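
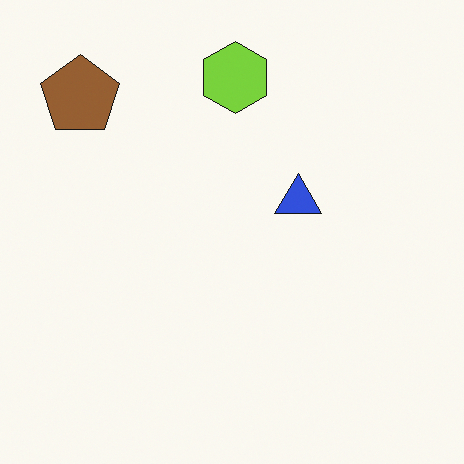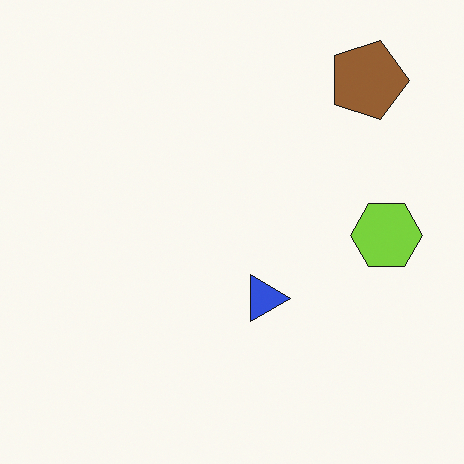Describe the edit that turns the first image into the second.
It was rotated 90° clockwise.

The brown pentagon sits in the top-left of the first image and the top-right of the second — consistent with a whole-image 90° clockwise rotation.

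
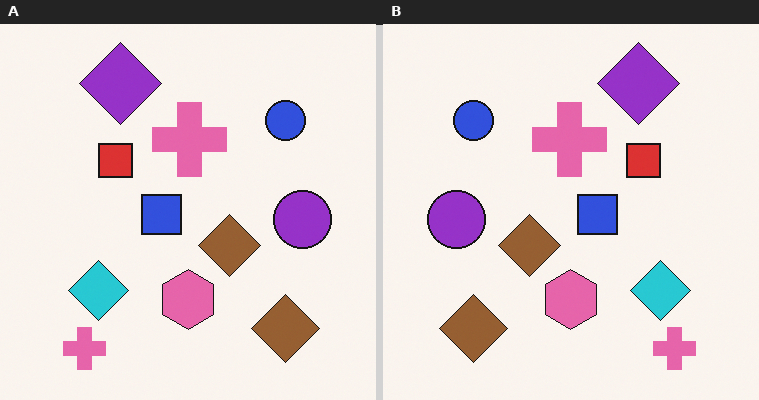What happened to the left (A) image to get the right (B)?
It was flipped horizontally (left ↔ right).

The purple circle is in the right of the left (A) image and the left of the right (B) — shapes on opposite sides of the vertical midline have swapped in a mirror flip.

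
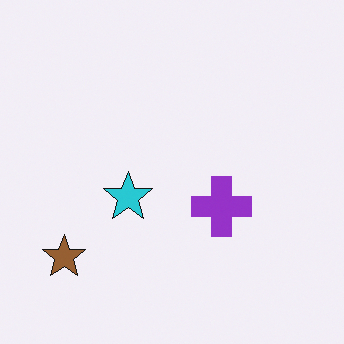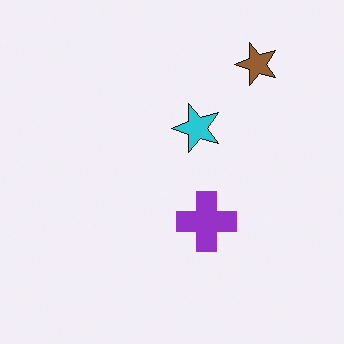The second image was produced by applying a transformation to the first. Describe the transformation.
The transformation is: transposed (reflected across the top-left ↔ bottom-right diagonal).

Shapes have swapped their row and column positions — what was in the top-right is now in the bottom-left — a diagonal reflection.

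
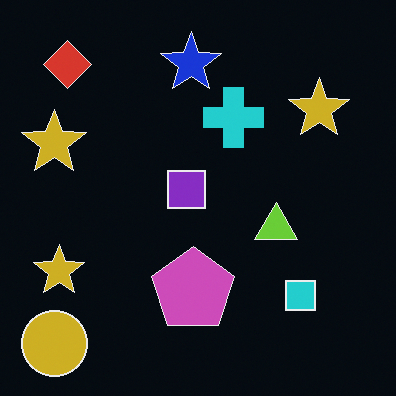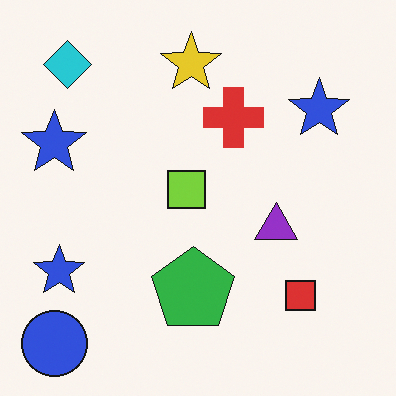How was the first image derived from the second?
The transformation is: color-inverted (negative).

The light background has become dark and every shape's color is its complement — a photographic negative.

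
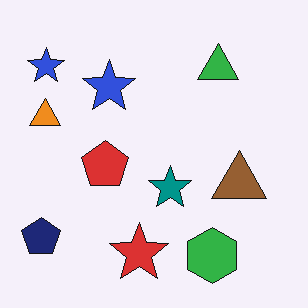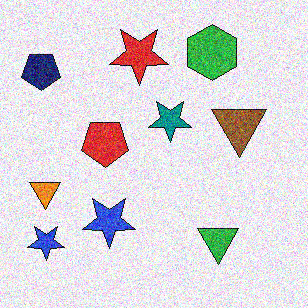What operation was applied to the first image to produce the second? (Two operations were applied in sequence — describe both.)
The image was flipped vertically (top ↔ bottom), then degraded with a thick layer of grain.

The green hexagon is in the bottom-right of the first image and the top-right of the second — shapes on opposite sides of the horizontal midline have swapped in a mirror flip. Random speckle covers the whole image, including the flat background.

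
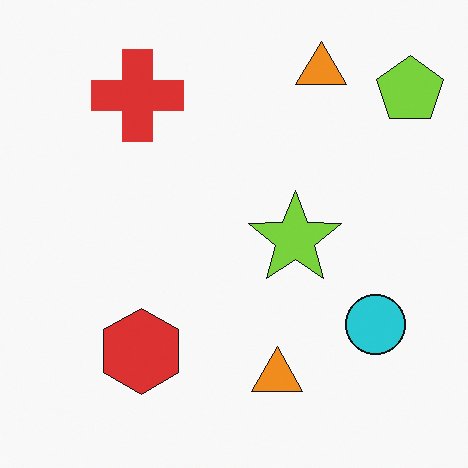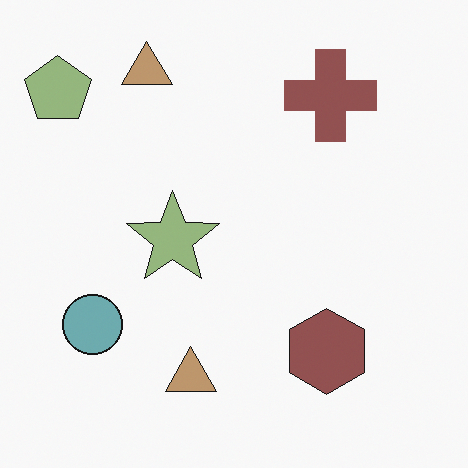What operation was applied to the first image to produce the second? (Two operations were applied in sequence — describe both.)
The second image is the first heavily desaturated, then flipped horizontally (left ↔ right).

All colors are more muted and greyish — a global saturation change. The lime pentagon is in the top-right of the first image and the top-left of the second — shapes on opposite sides of the vertical midline have swapped in a mirror flip.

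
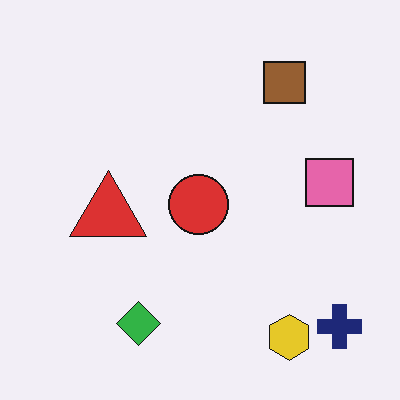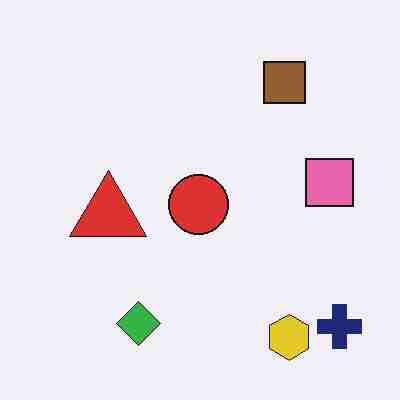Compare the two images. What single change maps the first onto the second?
This is the original image heavily JPEG-compressed with obvious blocking artifacts.

Blocky 8×8 compression artifacts appear around shape edges and the flat background shows ringing — characteristic JPEG degradation.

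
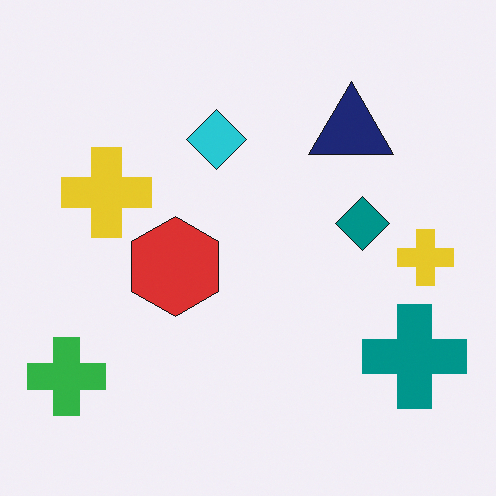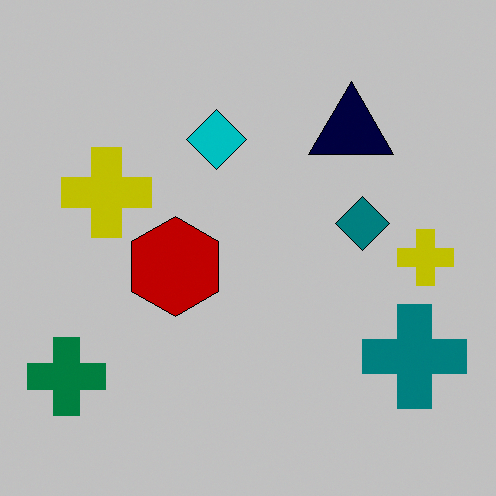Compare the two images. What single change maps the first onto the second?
It was heavily posterized to just a handful of flat colors.

Each flat color has snapped to a coarser quantized level — most visibly, the near-white background has dropped to a flat grey.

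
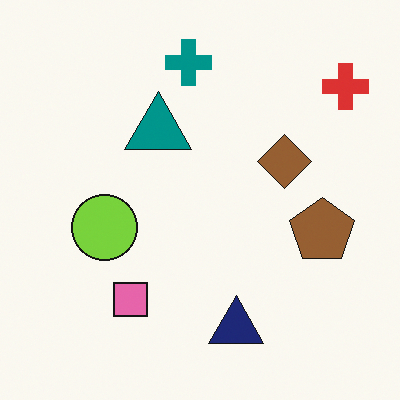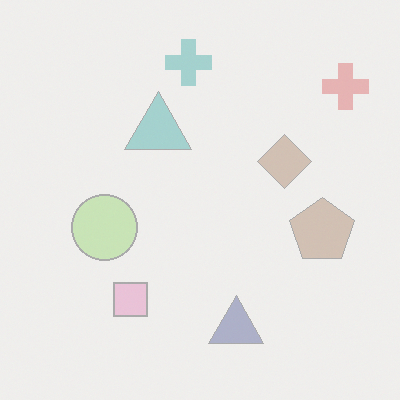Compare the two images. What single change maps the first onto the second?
Washed out (contrast reduced).

Tones are pushed toward mid-grey across the whole image — a global contrast change.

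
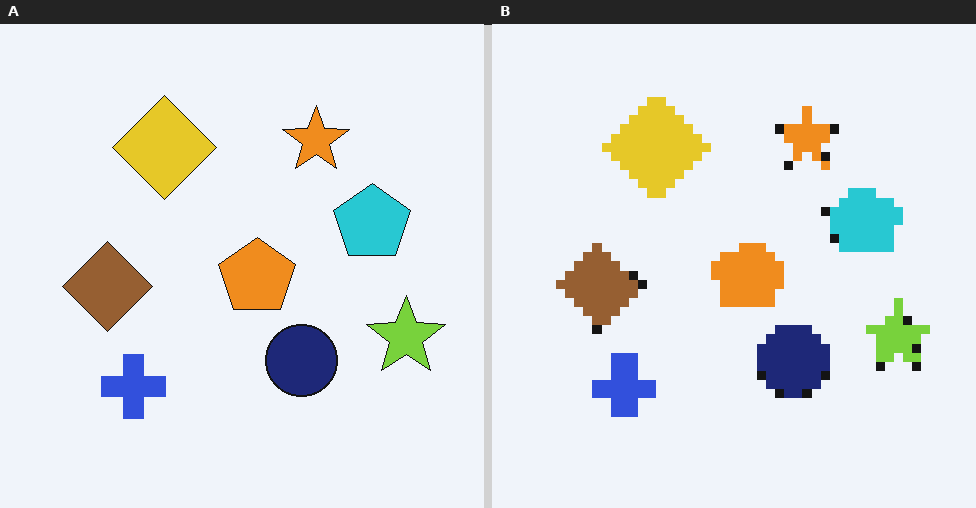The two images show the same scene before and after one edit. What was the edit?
This is the original image coarsely pixelated.

Shapes are reduced to large square blocks; fine edges and outlines are lost — a downscale-then-upscale (mosaic) effect.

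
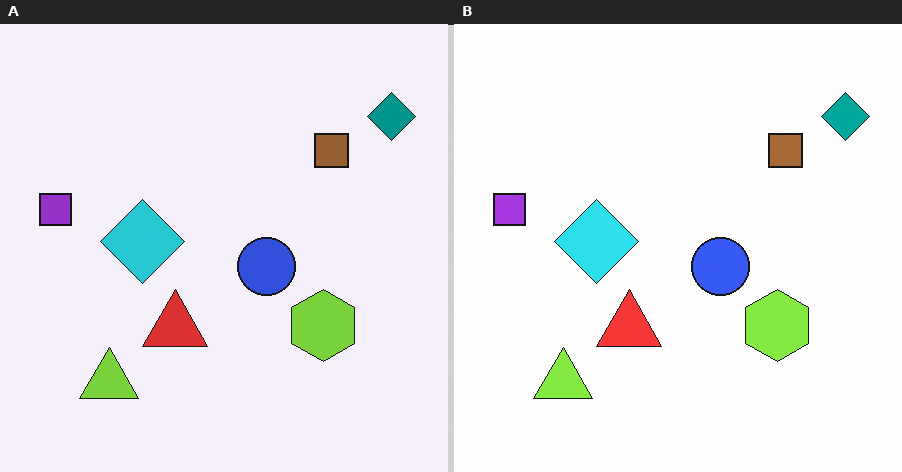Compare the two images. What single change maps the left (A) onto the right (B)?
The right (B) image is the left (A) slightly brightened.

Every pixel — background and shapes alike — is uniformly brightened.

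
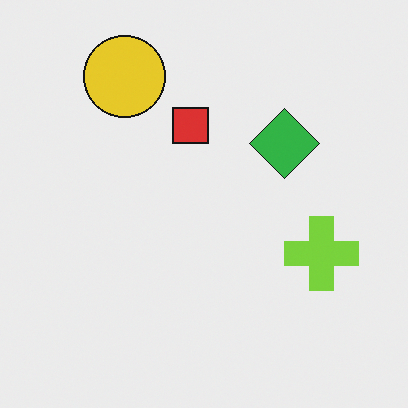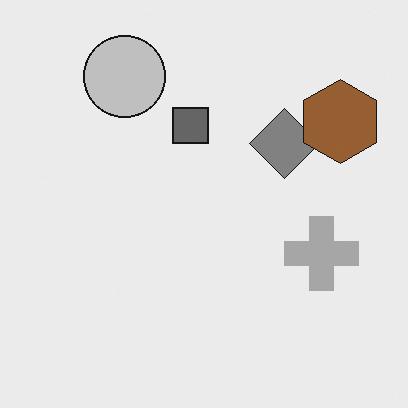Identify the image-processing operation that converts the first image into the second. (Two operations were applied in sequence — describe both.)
The second image is the first converted to grayscale, then overlaid with an additional brown hexagon.

All color is removed — every shape is now a shade of grey. A brown hexagon appears in the second image that is absent from the first.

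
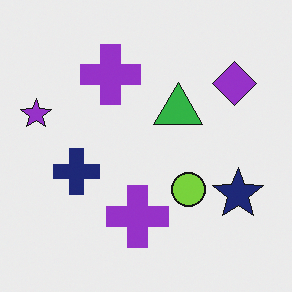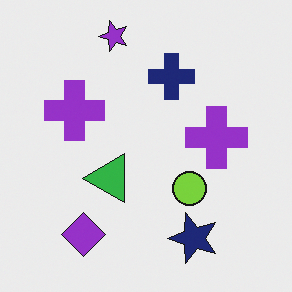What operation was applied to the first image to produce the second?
The image was transposed (reflected across the top-left ↔ bottom-right diagonal).

Shapes have swapped their row and column positions — what was in the top-right is now in the bottom-left — a diagonal reflection.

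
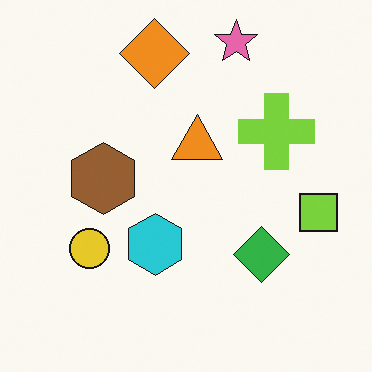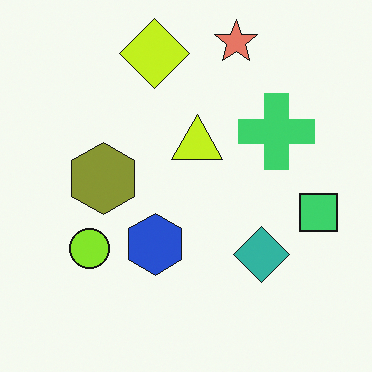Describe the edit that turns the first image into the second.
The second image is the first hue-shifted by a small amount.

Every shape's color has rotated by the same amount around the hue wheel — a uniform hue shift.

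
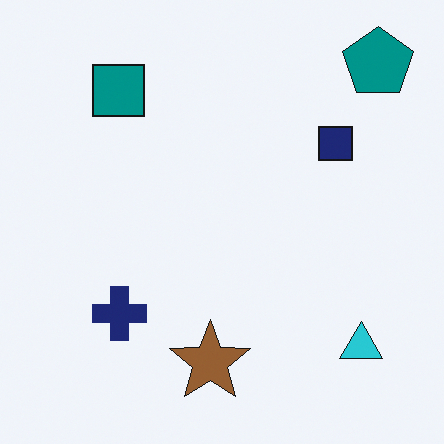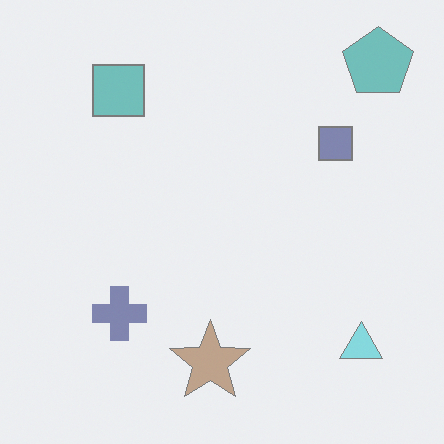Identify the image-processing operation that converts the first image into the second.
The second image is the first given much lower contrast.

Tones are pushed toward mid-grey across the whole image — a global contrast change.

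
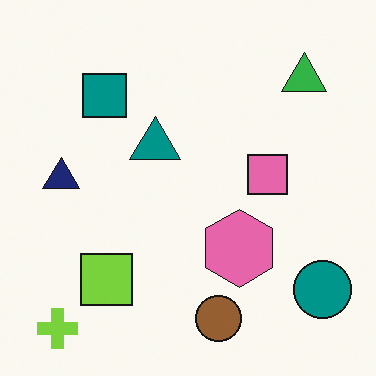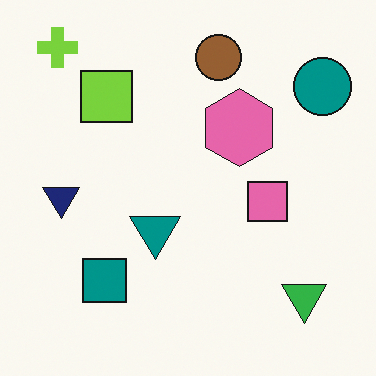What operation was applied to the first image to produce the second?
Flipped vertically (top ↔ bottom).

The lime cross is in the bottom-left of the first image and the top-left of the second — shapes on opposite sides of the horizontal midline have swapped in a mirror flip.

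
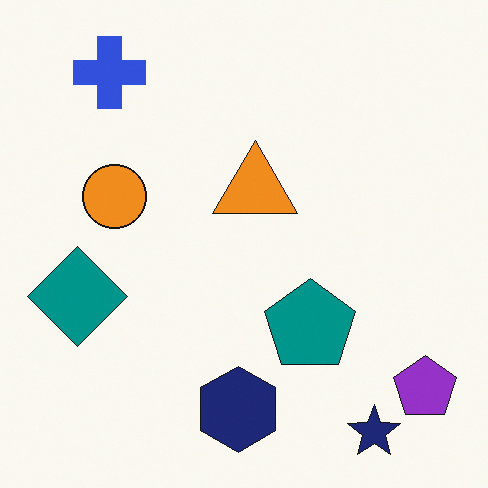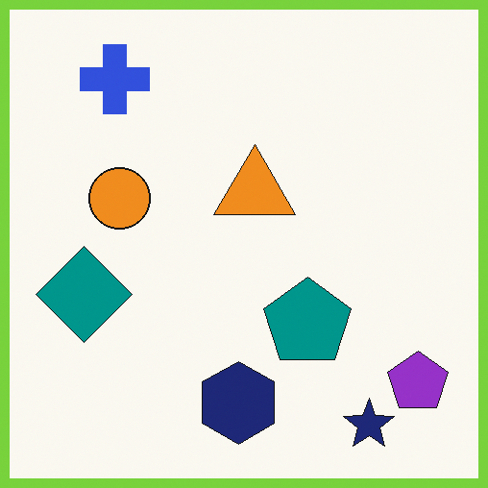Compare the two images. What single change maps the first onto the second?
Framed with a lime border.

A solid lime frame runs around the edge of the second image, with the content slightly shrunk inside it.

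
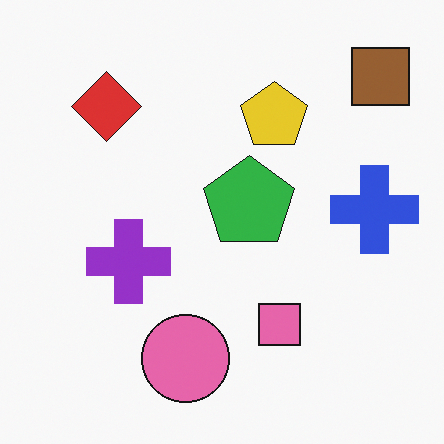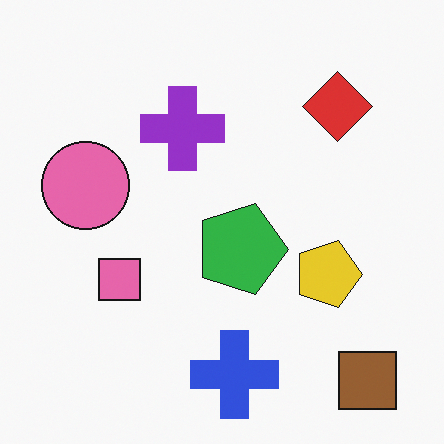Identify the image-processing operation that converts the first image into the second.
The image was rotated 90° clockwise.

The brown square sits in the top-right of the first image and the bottom-right of the second — consistent with a whole-image 90° clockwise rotation.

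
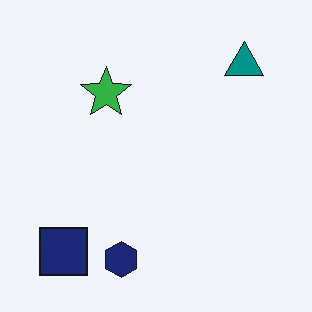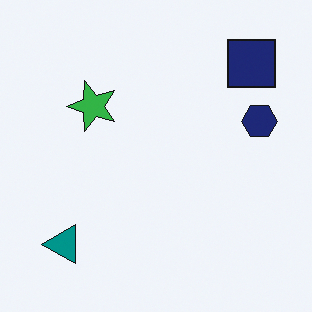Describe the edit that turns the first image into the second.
The second image is the first transposed (reflected across the top-left ↔ bottom-right diagonal).

Shapes have swapped their row and column positions — what was in the top-right is now in the bottom-left — a diagonal reflection.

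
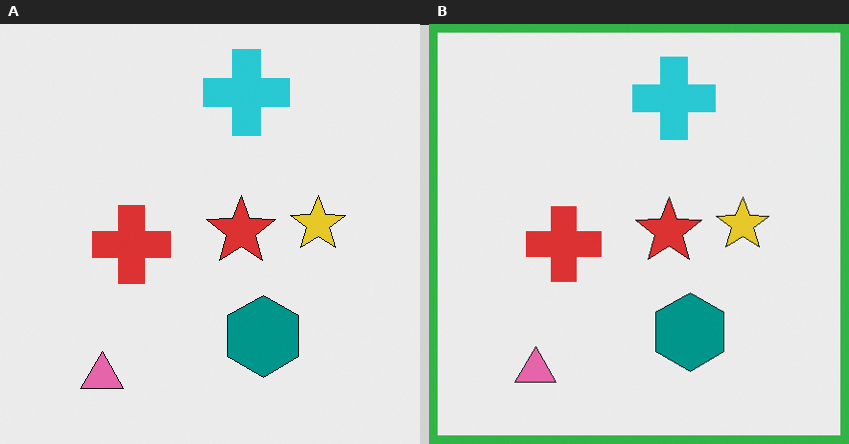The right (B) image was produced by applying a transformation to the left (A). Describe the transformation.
The image was framed with a green border.

A solid green frame runs around the edge of the right (B) image, with the content slightly shrunk inside it.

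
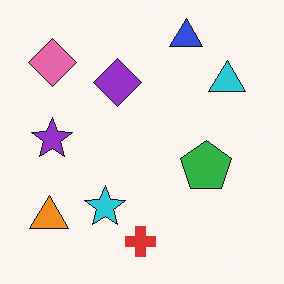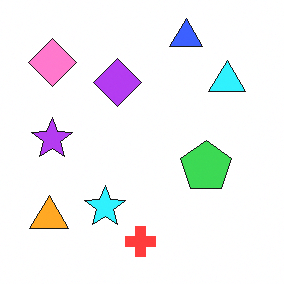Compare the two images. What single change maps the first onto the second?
The second image is the first slightly brightened.

Every pixel — background and shapes alike — is uniformly brightened.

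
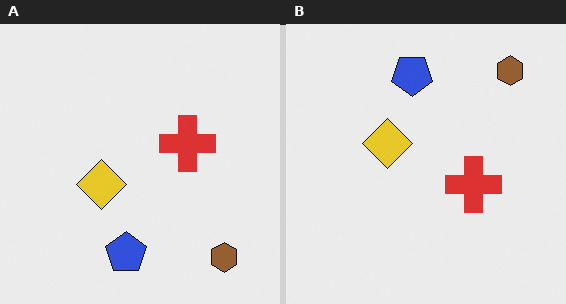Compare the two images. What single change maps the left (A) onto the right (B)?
The right (B) image is the left (A) flipped vertically (top ↔ bottom).

The brown hexagon is in the bottom-right of the left (A) image and the top-right of the right (B) — shapes on opposite sides of the horizontal midline have swapped in a mirror flip.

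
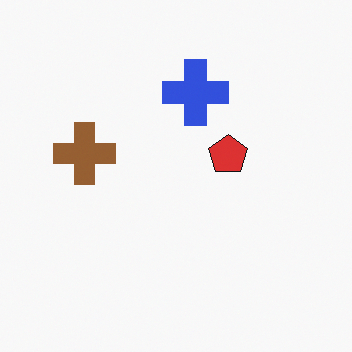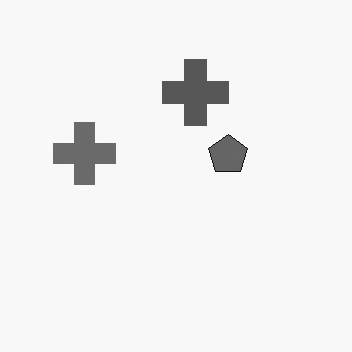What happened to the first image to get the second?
It was converted to grayscale.

All color is removed — every shape is now a shade of grey.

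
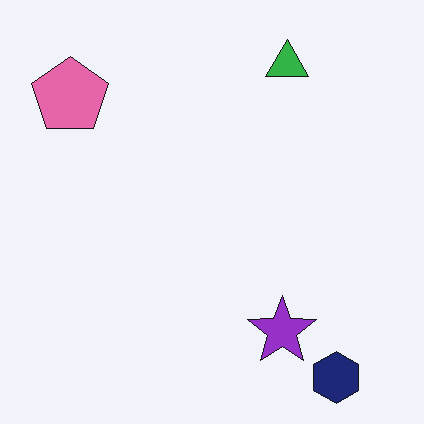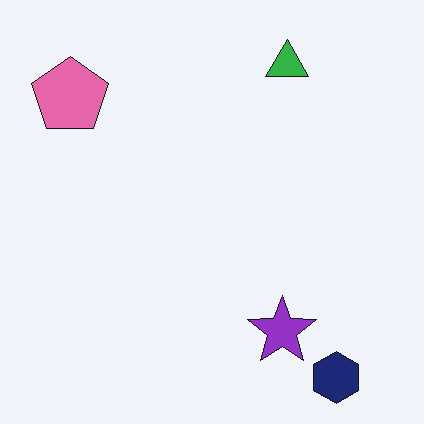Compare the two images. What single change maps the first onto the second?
This is the original image JPEG-compressed with visible artifacts.

Blocky 8×8 compression artifacts appear around shape edges and the flat background shows ringing — characteristic JPEG degradation.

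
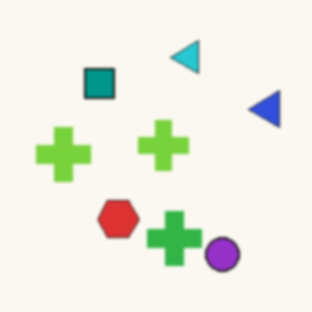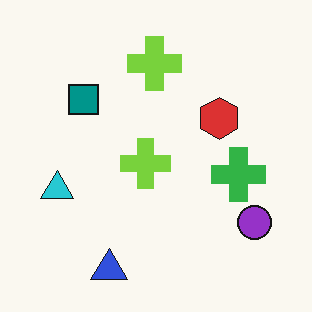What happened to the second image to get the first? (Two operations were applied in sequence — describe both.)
The first image is the second transposed (reflected across the top-left ↔ bottom-right diagonal), then slightly softened.

Shapes have swapped their row and column positions — what was in the top-right is now in the bottom-left — a diagonal reflection. Shape edges and outlines are uniformly softened across the whole image.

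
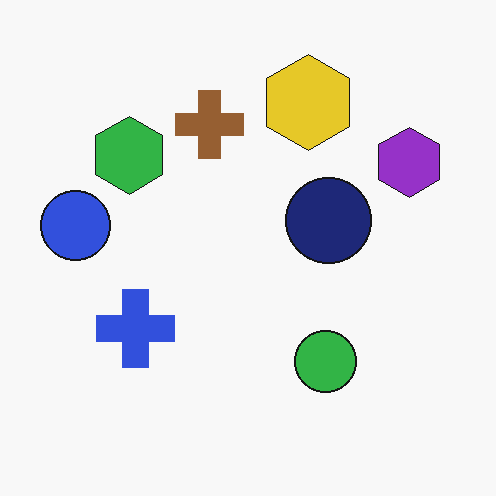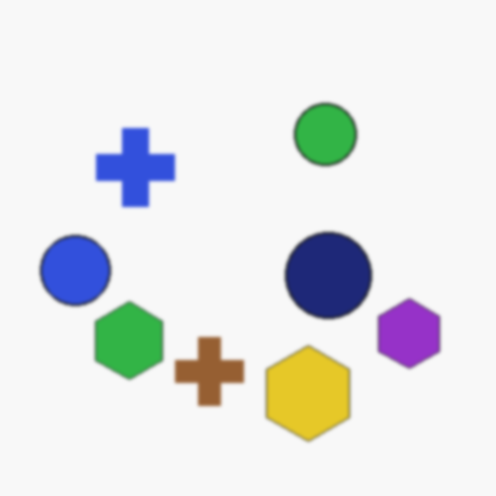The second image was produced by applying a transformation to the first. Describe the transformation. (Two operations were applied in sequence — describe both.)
This is the original image flipped vertically (top ↔ bottom), then slightly softened.

The yellow hexagon is in the top of the first image and the bottom of the second — shapes on opposite sides of the horizontal midline have swapped in a mirror flip. Shape edges and outlines are uniformly softened across the whole image.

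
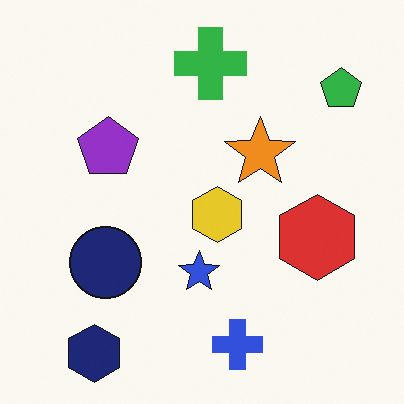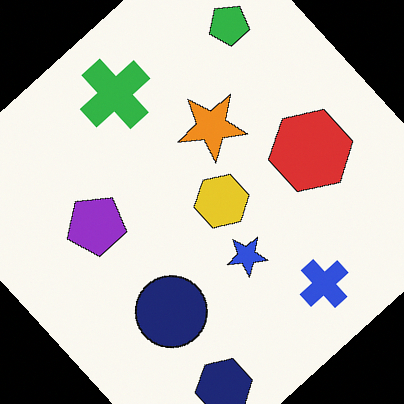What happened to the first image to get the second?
The image was rotated counter-clockwise by a large amount — several tens of degrees.

Every shape is tilted by the same angle and the image corners show triangular fill wedges — a whole-image rotation by a non-right angle.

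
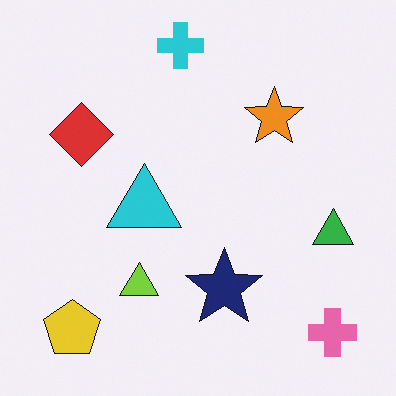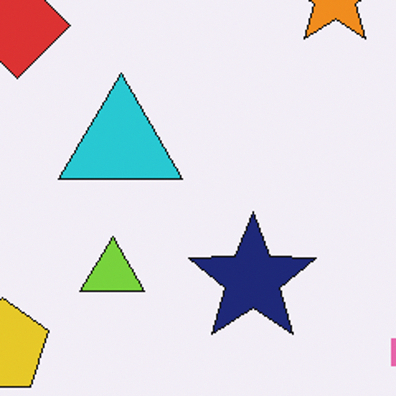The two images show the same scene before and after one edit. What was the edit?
The image was cropped tightly and scaled back up.

The visible shapes are larger and the field of view is narrower; shapes near the original edges may be partly or wholly outside the frame — a crop-and-rescale.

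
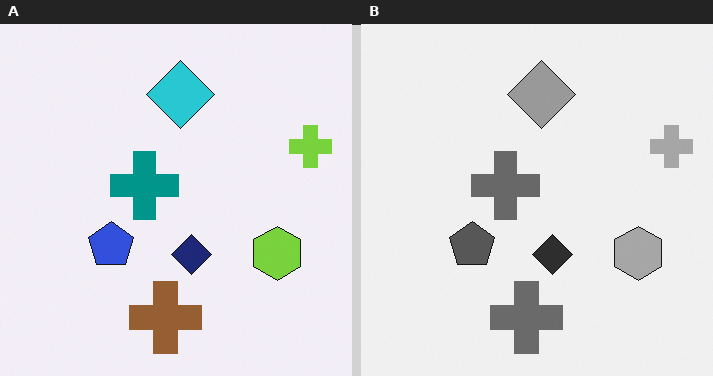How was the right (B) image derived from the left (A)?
The right (B) image is the left (A) converted to grayscale.

All color is removed — every shape is now a shade of grey.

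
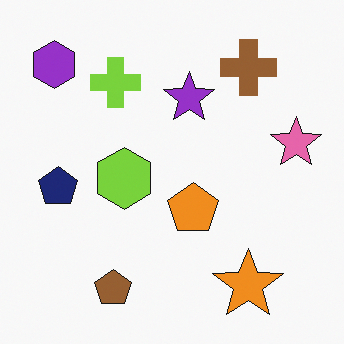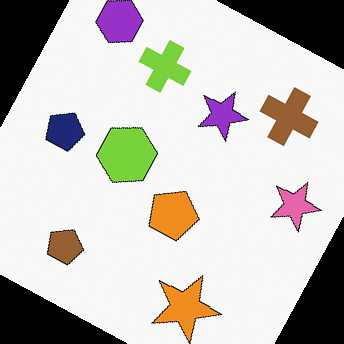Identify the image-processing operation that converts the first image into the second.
This is the original image rotated clockwise by a moderate amount.

Every shape is tilted by the same angle and the image corners show triangular fill wedges — a whole-image rotation by a non-right angle.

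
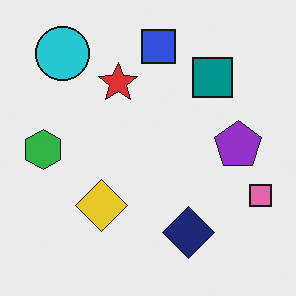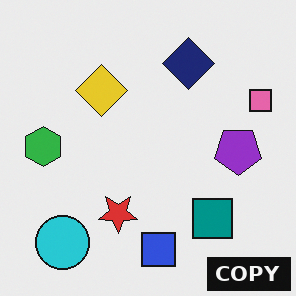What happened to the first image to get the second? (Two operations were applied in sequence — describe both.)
The image was flipped vertically (top ↔ bottom), then watermarked with the text "COPY" in the lower-right corner.

The blue square is in the top of the first image and the bottom of the second — shapes on opposite sides of the horizontal midline have swapped in a mirror flip. A dark label reading "COPY" appears in the lower-right corner.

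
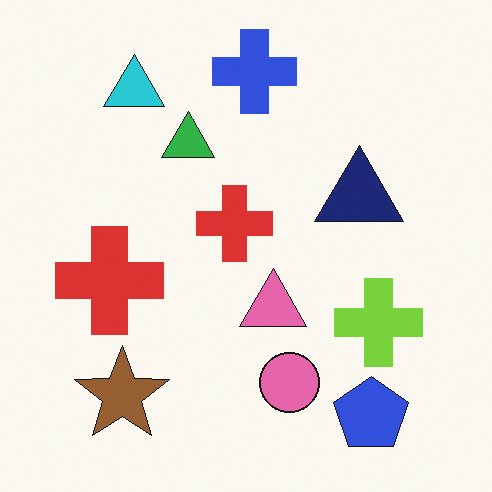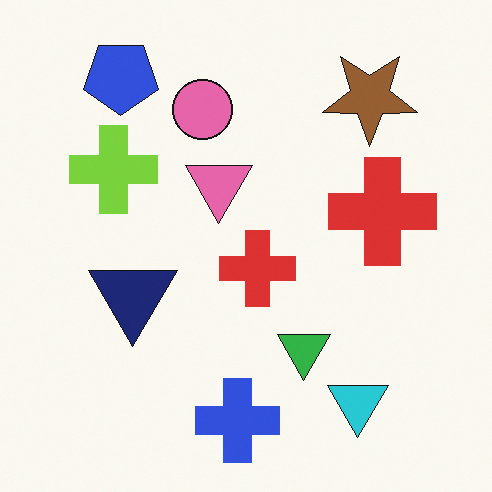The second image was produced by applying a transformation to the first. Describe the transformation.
Rotated 180°.

The blue pentagon sits in the bottom-right of the first image and the top-left of the second — consistent with a whole-image 180° rotation.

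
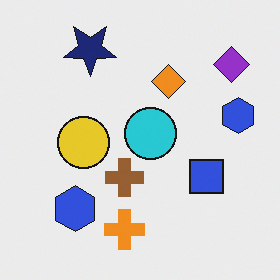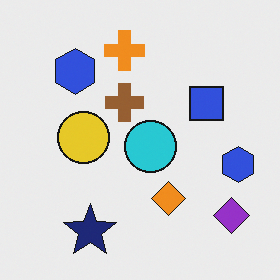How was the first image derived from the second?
The transformation is: flipped vertically (top ↔ bottom).

The navy star is in the bottom-left of the second image and the top-left of the first — shapes on opposite sides of the horizontal midline have swapped in a mirror flip.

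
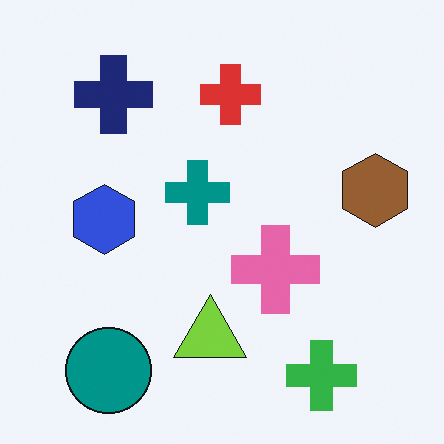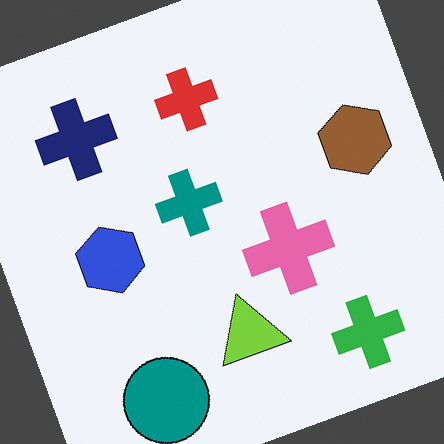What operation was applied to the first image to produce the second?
The second image is the first rotated counter-clockwise by a clearly visible amount.

Every shape is tilted by the same angle and the image corners show triangular fill wedges — a whole-image rotation by a non-right angle.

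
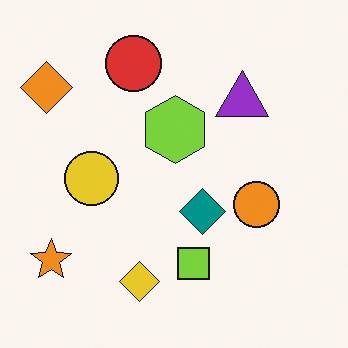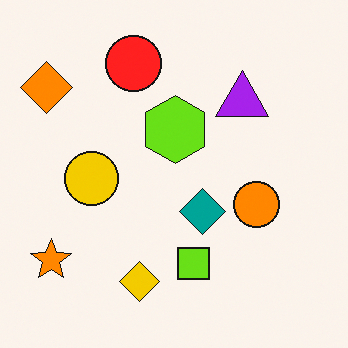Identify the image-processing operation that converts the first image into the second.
It was slightly oversaturated.

All colors are more vivid — a global saturation change.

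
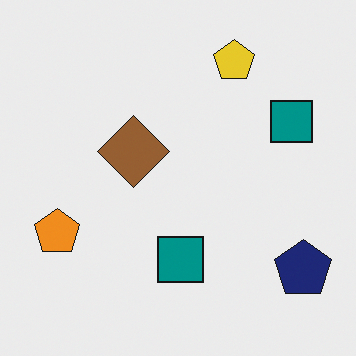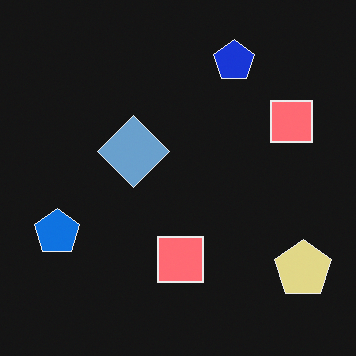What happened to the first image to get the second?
It was color-inverted (negative).

The light background has become dark and every shape's color is its complement — a photographic negative.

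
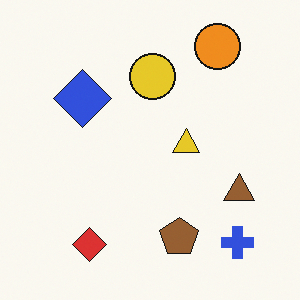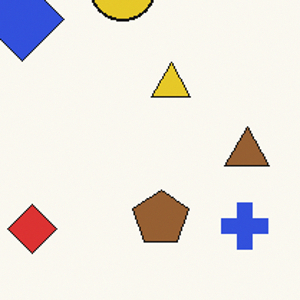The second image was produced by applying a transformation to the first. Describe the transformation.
The image was cropped slightly and scaled back up.

The visible shapes are larger and the field of view is narrower; shapes near the original edges may be partly or wholly outside the frame — a crop-and-rescale.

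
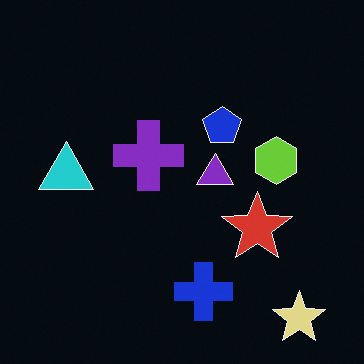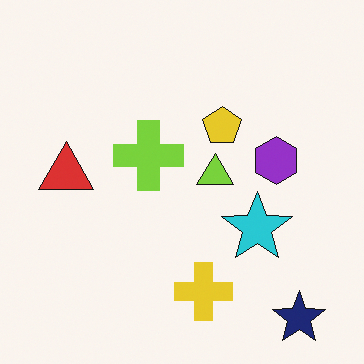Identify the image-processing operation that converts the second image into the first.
The image was color-inverted (negative).

The light background has become dark and every shape's color is its complement — a photographic negative.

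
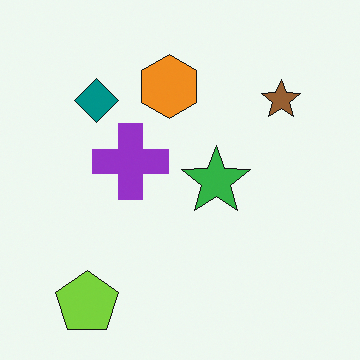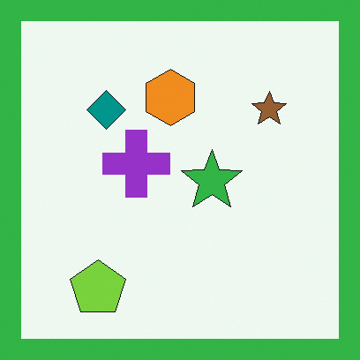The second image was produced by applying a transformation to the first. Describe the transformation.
The transformation is: framed with a green border.

A solid green frame runs around the edge of the second image, with the content slightly shrunk inside it.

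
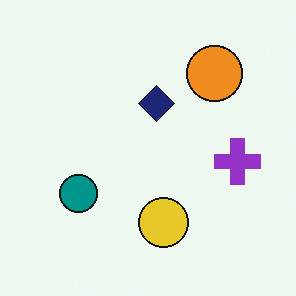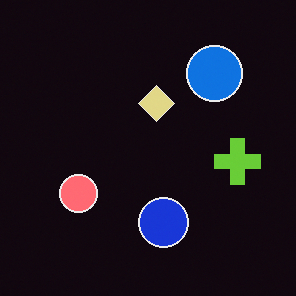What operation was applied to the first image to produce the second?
It was color-inverted (negative).

The light background has become dark and every shape's color is its complement — a photographic negative.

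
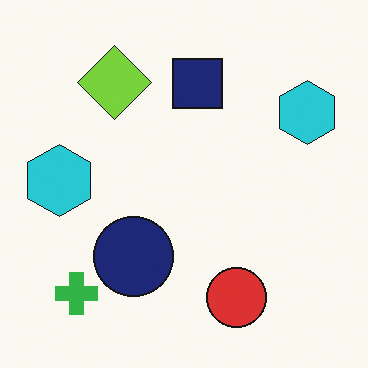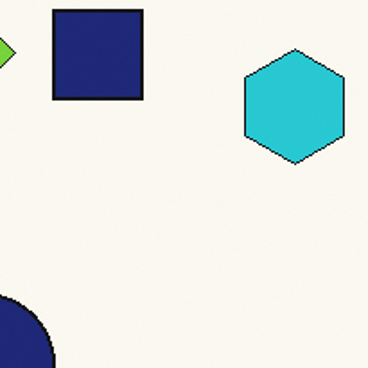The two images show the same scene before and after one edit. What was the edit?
The transformation is: cropped tightly and scaled back up.

The visible shapes are larger and the field of view is narrower; shapes near the original edges may be partly or wholly outside the frame — a crop-and-rescale.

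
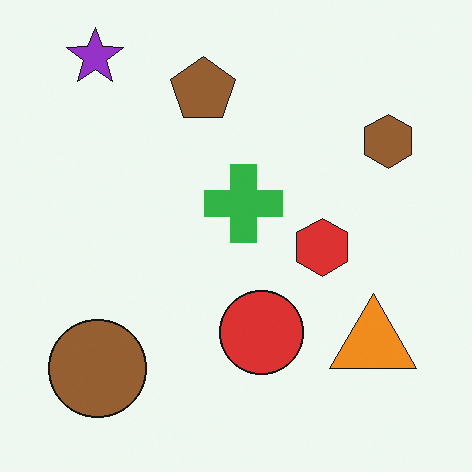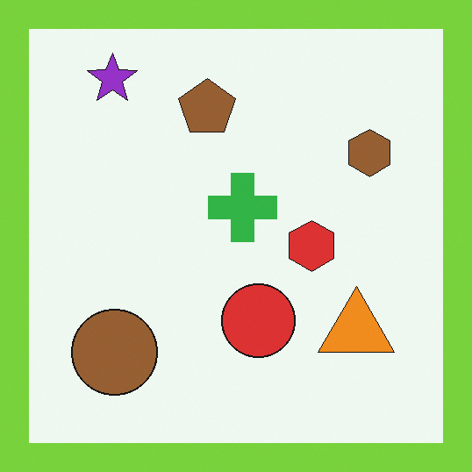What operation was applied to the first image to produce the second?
The transformation is: framed with a lime border.

A solid lime frame runs around the edge of the second image, with the content slightly shrunk inside it.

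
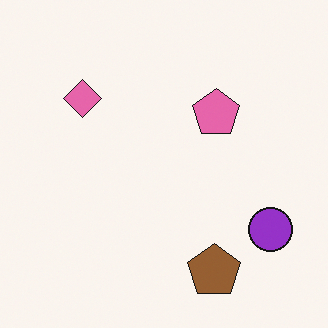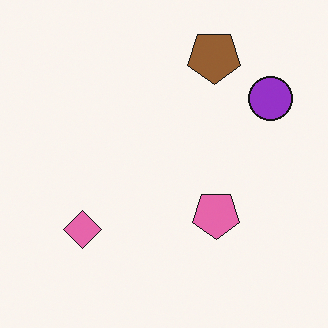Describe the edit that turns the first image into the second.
The transformation is: flipped vertically (top ↔ bottom).

The brown pentagon is in the bottom of the first image and the top of the second — shapes on opposite sides of the horizontal midline have swapped in a mirror flip.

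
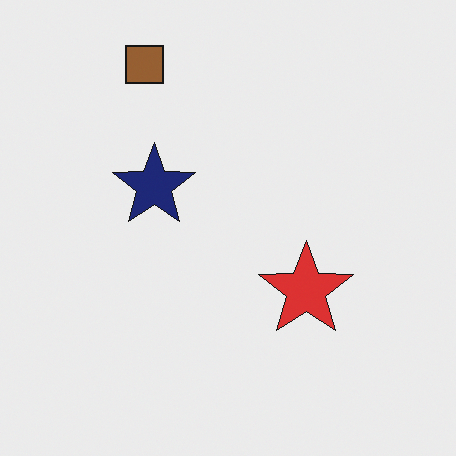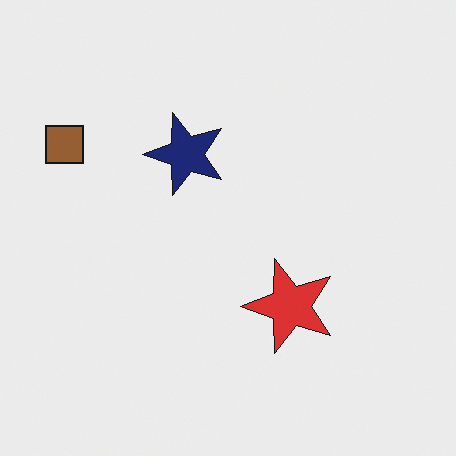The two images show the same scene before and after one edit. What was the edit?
Transposed (reflected across the top-left ↔ bottom-right diagonal).

Shapes have swapped their row and column positions — what was in the top-right is now in the bottom-left — a diagonal reflection.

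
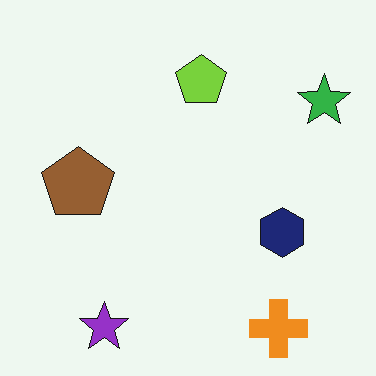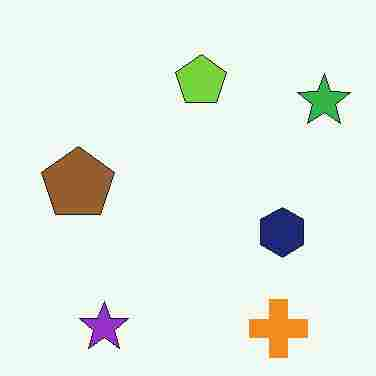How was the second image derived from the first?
The transformation is: degraded with heavy JPEG compression.

Blocky 8×8 compression artifacts appear around shape edges and the flat background shows ringing — characteristic JPEG degradation.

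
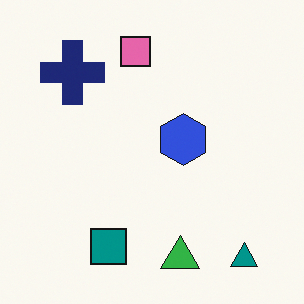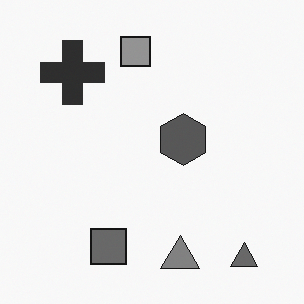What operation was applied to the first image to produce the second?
The transformation is: converted to grayscale.

All color is removed — every shape is now a shade of grey.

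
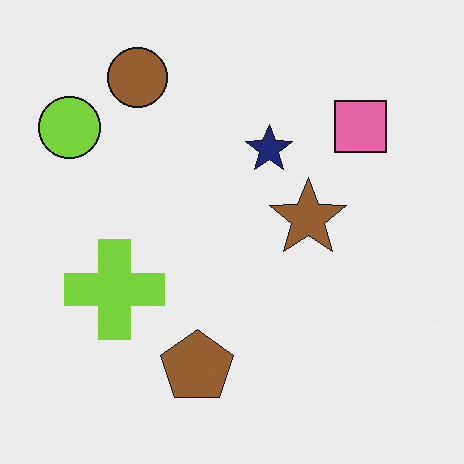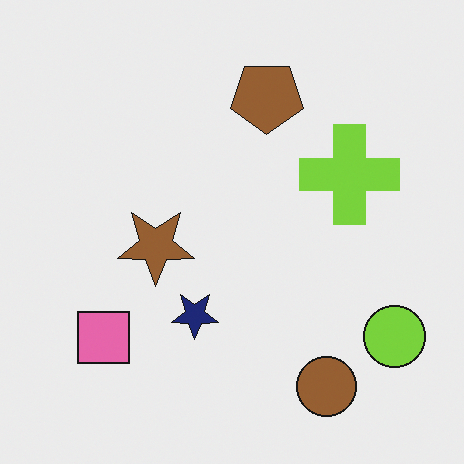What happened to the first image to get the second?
The transformation is: rotated 180°.

The lime circle sits in the top-left of the first image and the bottom-right of the second — consistent with a whole-image 180° rotation.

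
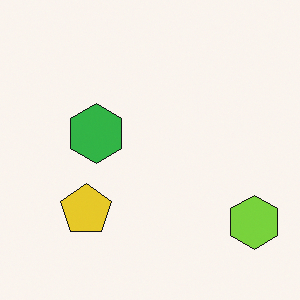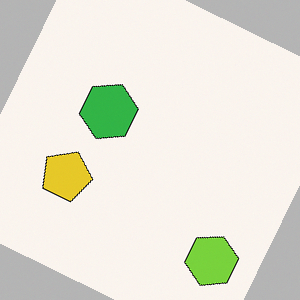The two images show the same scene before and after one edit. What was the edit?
The image was rotated clockwise by a clearly visible amount.

Every shape is tilted by the same angle and the image corners show triangular fill wedges — a whole-image rotation by a non-right angle.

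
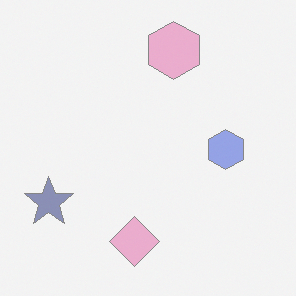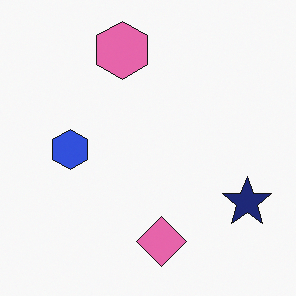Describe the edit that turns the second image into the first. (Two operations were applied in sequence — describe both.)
Flipped horizontally (left ↔ right), then washed out (contrast reduced).

The navy star is in the bottom-right of the second image and the bottom-left of the first — shapes on opposite sides of the vertical midline have swapped in a mirror flip. Tones are pushed toward mid-grey across the whole image — a global contrast change.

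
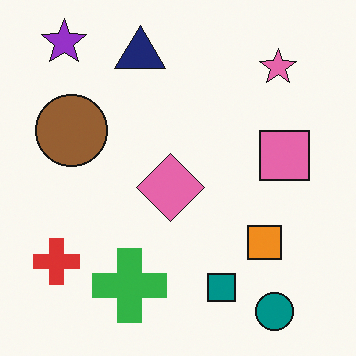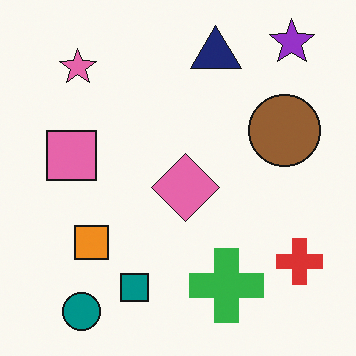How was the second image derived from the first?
The image was flipped horizontally (left ↔ right).

The red cross is in the bottom-left of the first image and the bottom-right of the second — shapes on opposite sides of the vertical midline have swapped in a mirror flip.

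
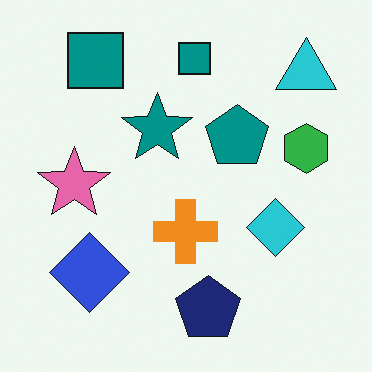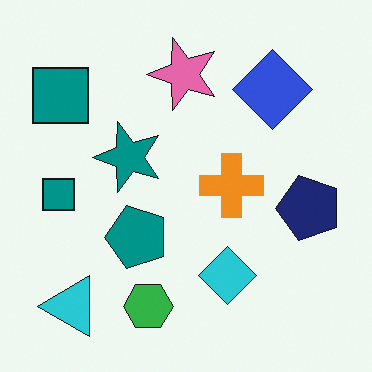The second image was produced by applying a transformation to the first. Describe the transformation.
It was transposed (reflected across the top-left ↔ bottom-right diagonal).

Shapes have swapped their row and column positions — what was in the top-right is now in the bottom-left — a diagonal reflection.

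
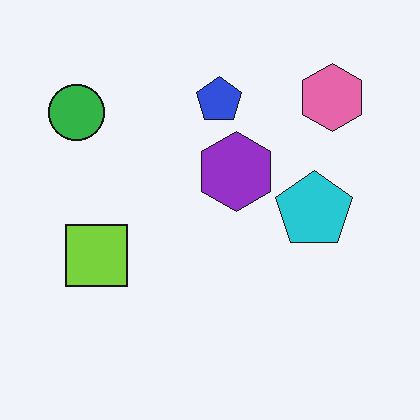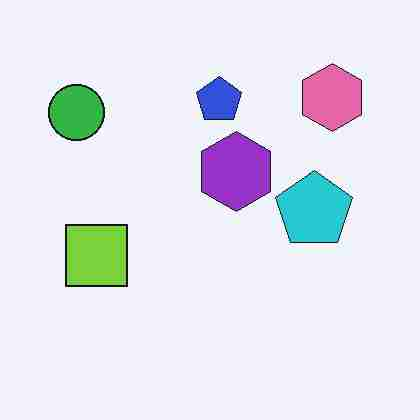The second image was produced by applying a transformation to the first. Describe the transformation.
It was heavily JPEG-compressed with obvious blocking artifacts.

Blocky 8×8 compression artifacts appear around shape edges and the flat background shows ringing — characteristic JPEG degradation.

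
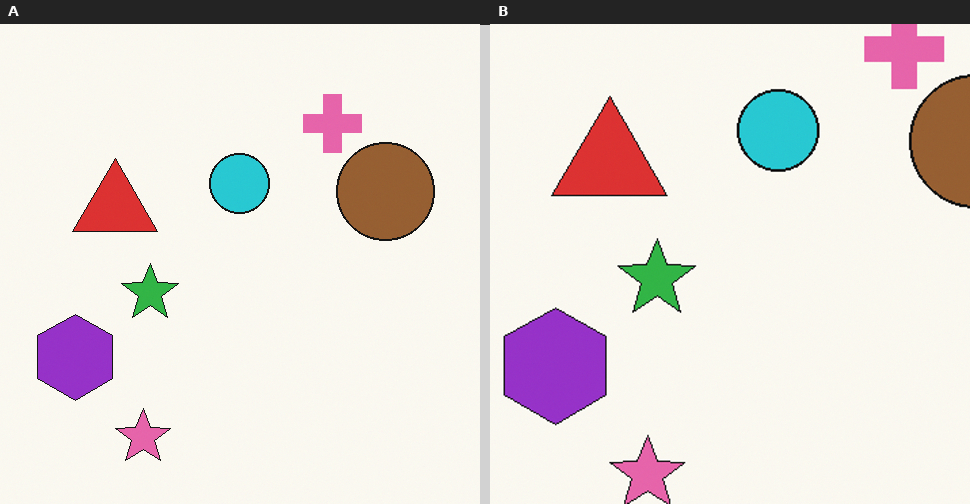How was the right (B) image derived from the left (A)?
The right (B) image is the left (A) cropped to a modestly smaller region and rescaled.

The visible shapes are larger and the field of view is narrower; shapes near the original edges may be partly or wholly outside the frame — a crop-and-rescale.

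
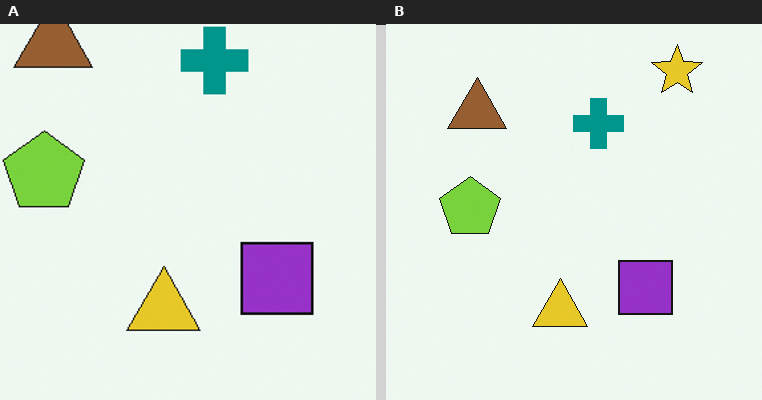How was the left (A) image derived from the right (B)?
Cropped to a modestly smaller region and rescaled.

The visible shapes are larger and the field of view is narrower; shapes near the original edges may be partly or wholly outside the frame — a crop-and-rescale.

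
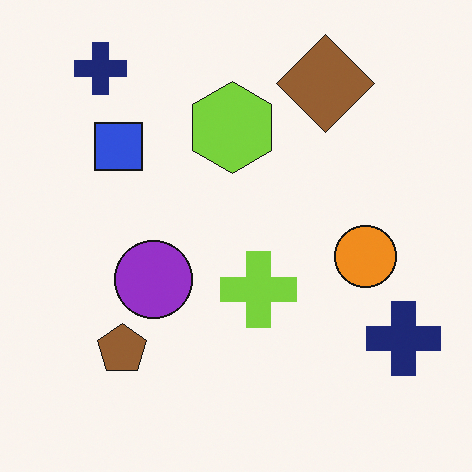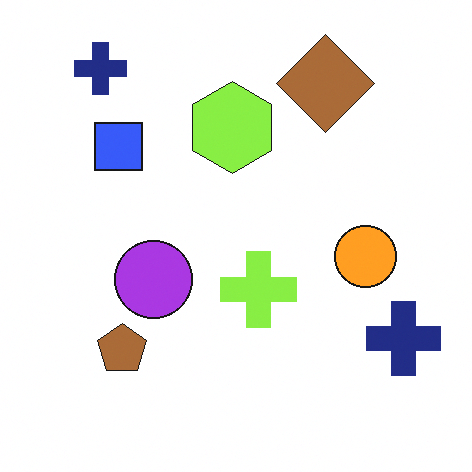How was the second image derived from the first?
It was brightened a little.

Every pixel — background and shapes alike — is uniformly brightened.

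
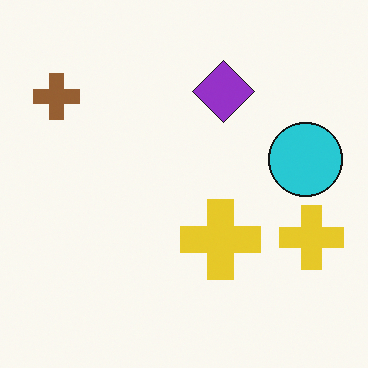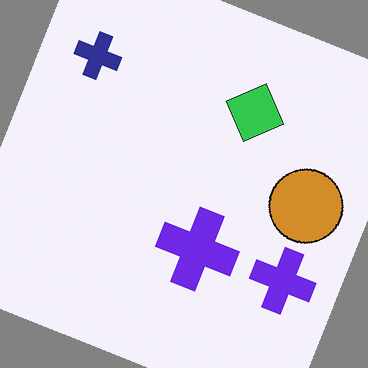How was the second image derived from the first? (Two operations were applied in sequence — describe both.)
It was rotated clockwise by a moderate amount, then hue-shifted by a large amount.

Every shape is tilted by the same angle and the image corners show triangular fill wedges — a whole-image rotation by a non-right angle. Every shape's color has rotated by the same amount around the hue wheel — a uniform hue shift.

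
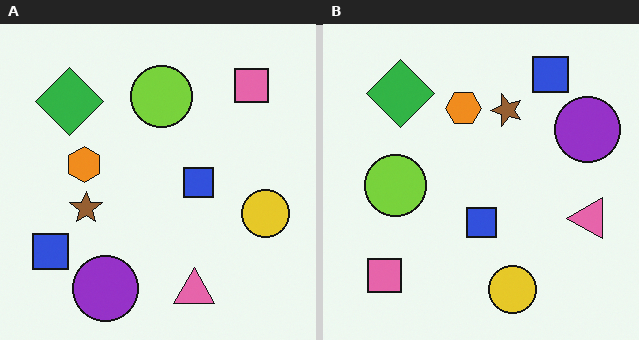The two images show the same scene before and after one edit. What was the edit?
The transformation is: transposed (reflected across the top-left ↔ bottom-right diagonal).

Shapes have swapped their row and column positions — what was in the top-right is now in the bottom-left — a diagonal reflection.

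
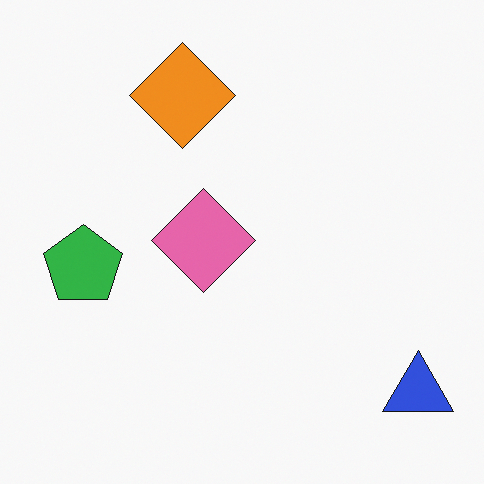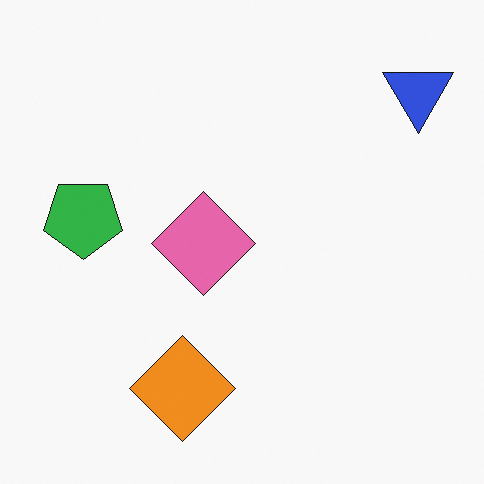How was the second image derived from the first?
The transformation is: flipped vertically (top ↔ bottom).

The blue triangle is in the bottom-right of the first image and the top-right of the second — shapes on opposite sides of the horizontal midline have swapped in a mirror flip.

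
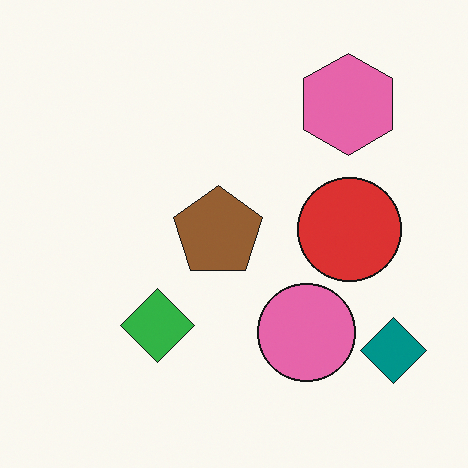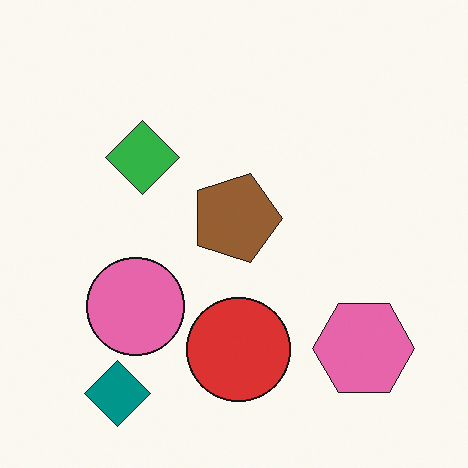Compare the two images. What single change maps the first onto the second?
It was rotated 90° clockwise.

The teal diamond sits in the bottom-right of the first image and the bottom-left of the second — consistent with a whole-image 90° clockwise rotation.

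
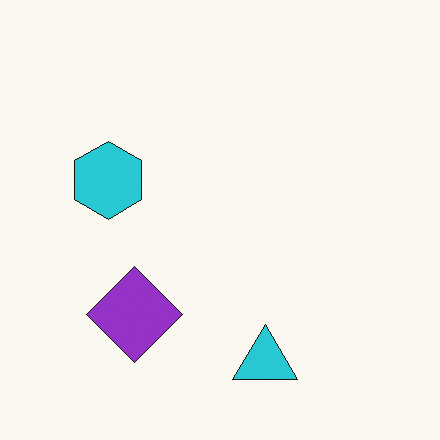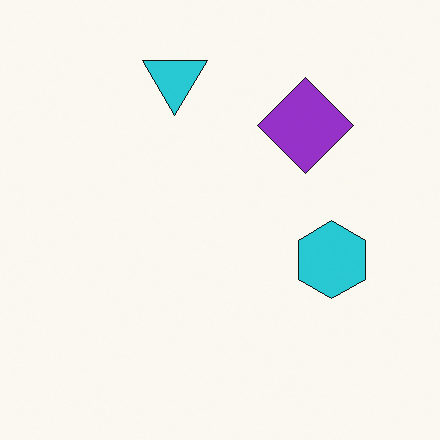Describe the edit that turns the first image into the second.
The second image is the first rotated 180°.

The cyan triangle sits in the bottom of the first image and the top of the second — consistent with a whole-image 180° rotation.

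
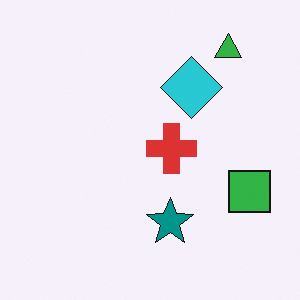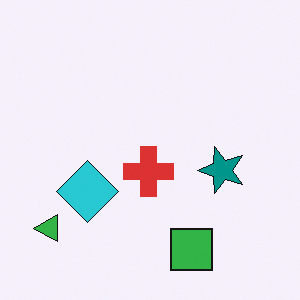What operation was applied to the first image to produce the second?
Transposed (reflected across the top-left ↔ bottom-right diagonal).

Shapes have swapped their row and column positions — what was in the top-right is now in the bottom-left — a diagonal reflection.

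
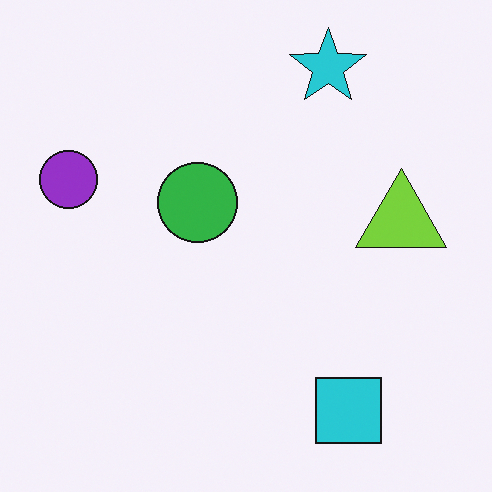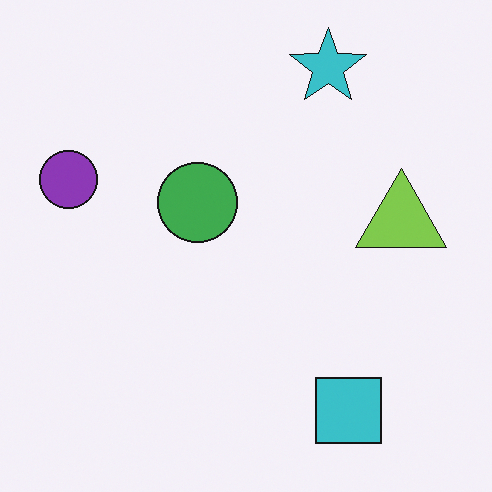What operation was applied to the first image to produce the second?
This is the original image slightly desaturated.

All colors are more muted and greyish — a global saturation change.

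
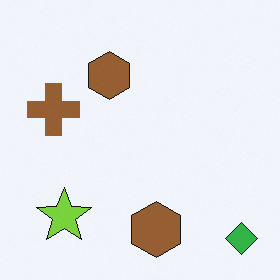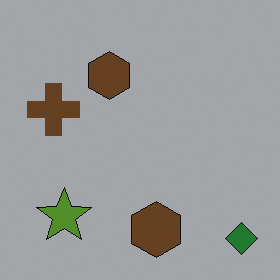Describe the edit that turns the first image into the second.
The image was noticeably darkened.

Every pixel — background and shapes alike — is uniformly darkened.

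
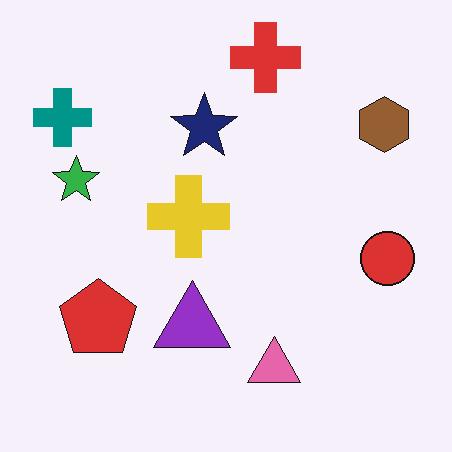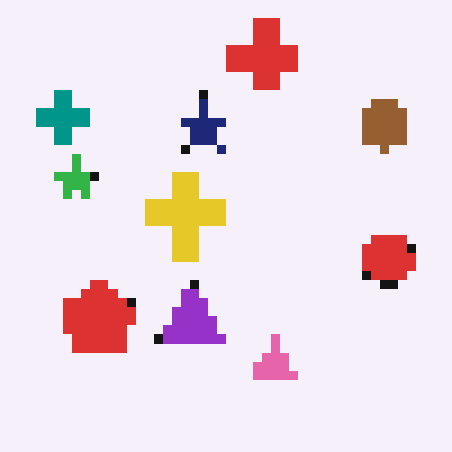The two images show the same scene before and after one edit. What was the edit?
This is the original image coarsely pixelated.

Shapes are reduced to large square blocks; fine edges and outlines are lost — a downscale-then-upscale (mosaic) effect.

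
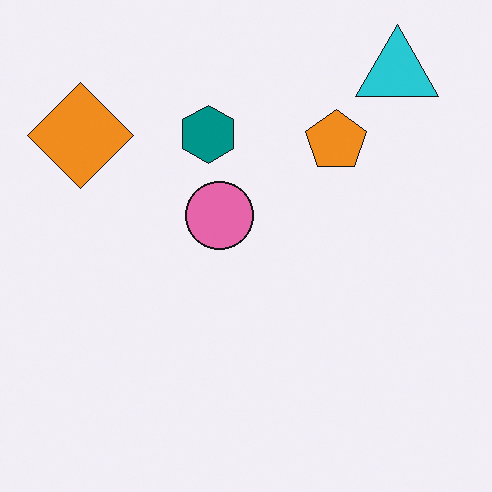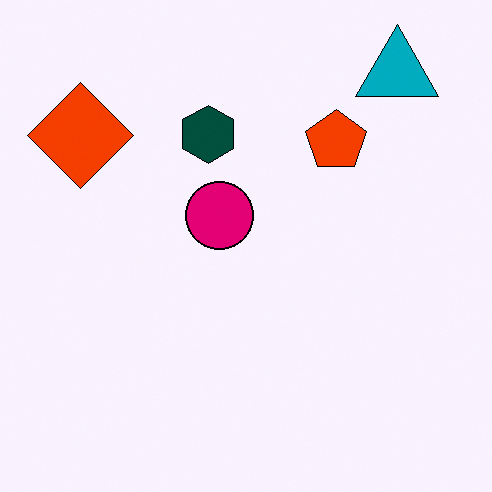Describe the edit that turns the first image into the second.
The second image is the first given much higher contrast.

Tones are pushed away from mid-grey across the whole image — a global contrast change.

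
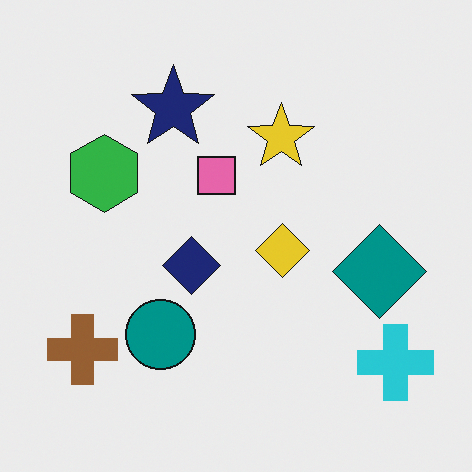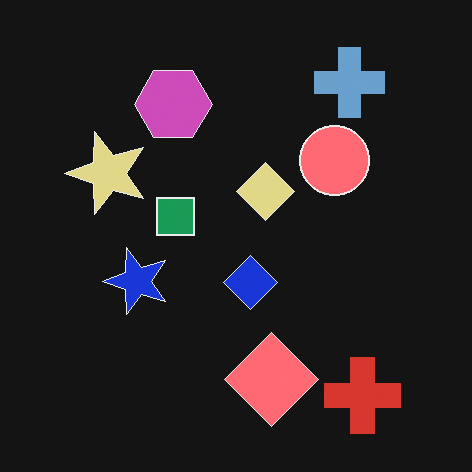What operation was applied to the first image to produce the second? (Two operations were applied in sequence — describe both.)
The image was color-inverted (negative), then transposed (reflected across the top-left ↔ bottom-right diagonal).

The light background has become dark and every shape's color is its complement — a photographic negative. Shapes have swapped their row and column positions — what was in the top-right is now in the bottom-left — a diagonal reflection.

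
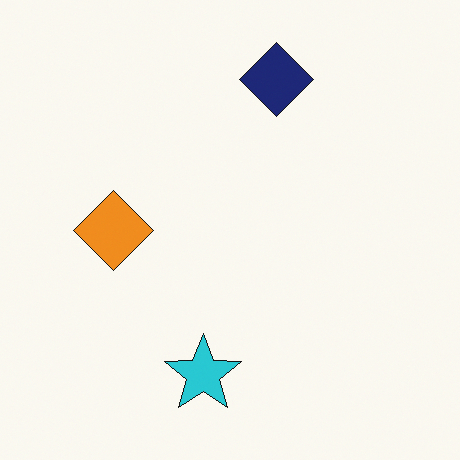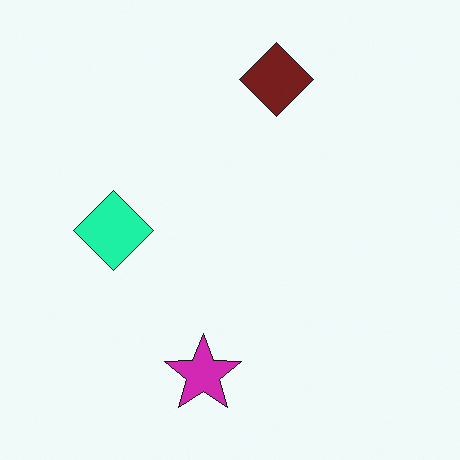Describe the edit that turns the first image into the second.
It was hue-shifted by a moderate amount.

Every shape's color has rotated by the same amount around the hue wheel — a uniform hue shift.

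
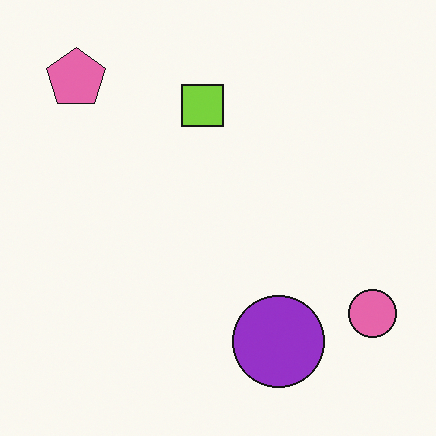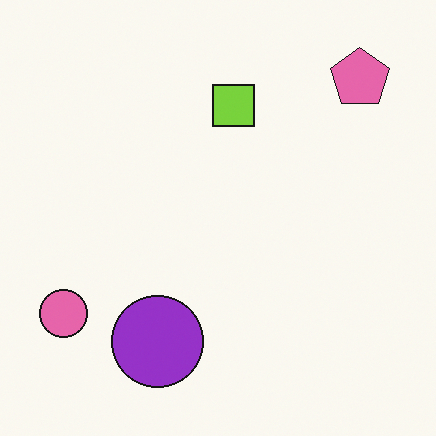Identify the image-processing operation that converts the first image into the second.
Flipped horizontally (left ↔ right).

The pink circle is in the bottom-right of the first image and the bottom-left of the second — shapes on opposite sides of the vertical midline have swapped in a mirror flip.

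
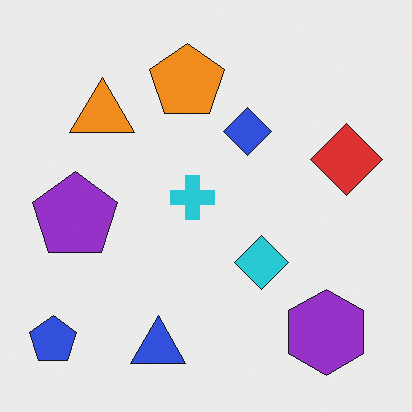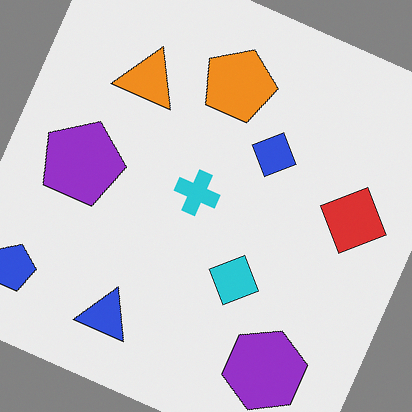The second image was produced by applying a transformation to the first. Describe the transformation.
The image was rotated clockwise by a moderate amount.

Every shape is tilted by the same angle and the image corners show triangular fill wedges — a whole-image rotation by a non-right angle.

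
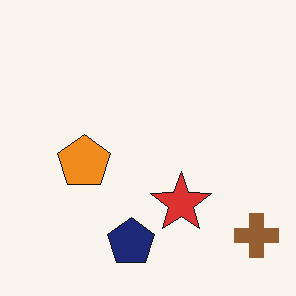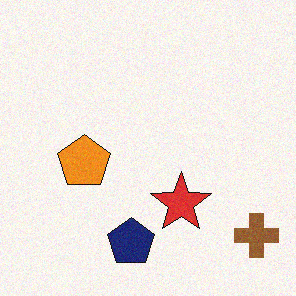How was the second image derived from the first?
This is the original image degraded with light additive noise.

Random speckle covers the whole image, including the flat background.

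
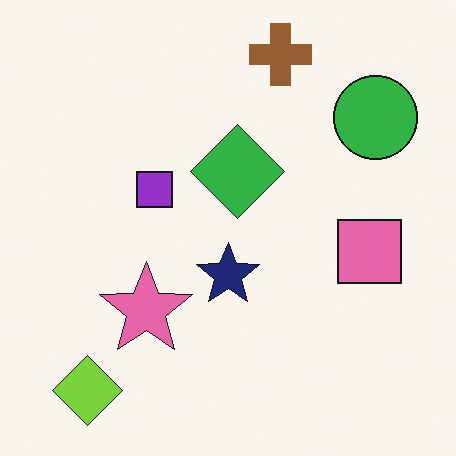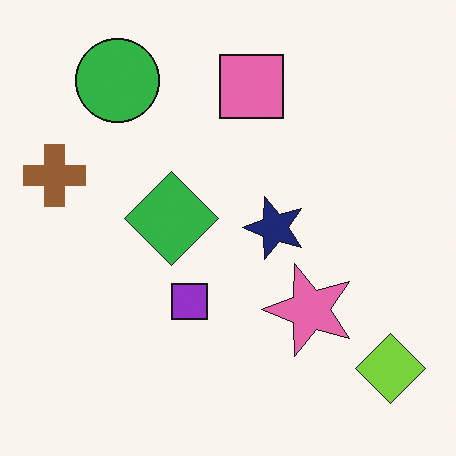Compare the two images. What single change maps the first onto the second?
The transformation is: rotated 90° counter-clockwise.

The lime diamond sits in the bottom-left of the first image and the bottom-right of the second — consistent with a whole-image 90° counter-clockwise rotation.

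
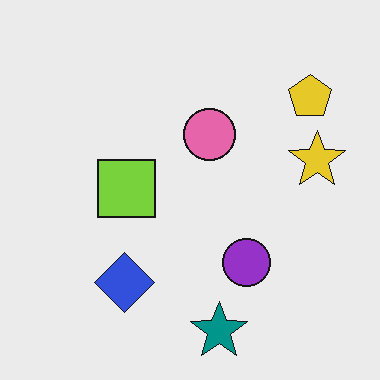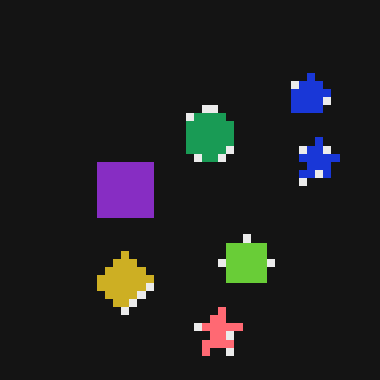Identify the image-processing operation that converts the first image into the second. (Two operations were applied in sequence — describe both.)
The image was color-inverted (negative), then moderately pixelated.

The light background has become dark and every shape's color is its complement — a photographic negative. Shapes are reduced to large square blocks; fine edges and outlines are lost — a downscale-then-upscale (mosaic) effect.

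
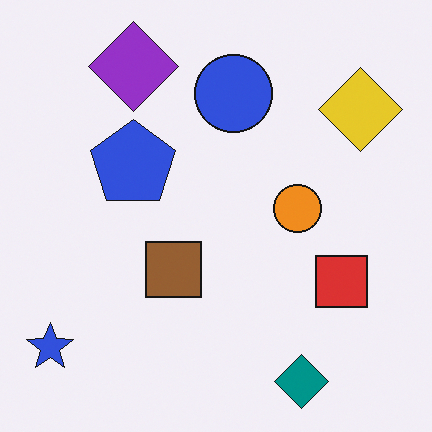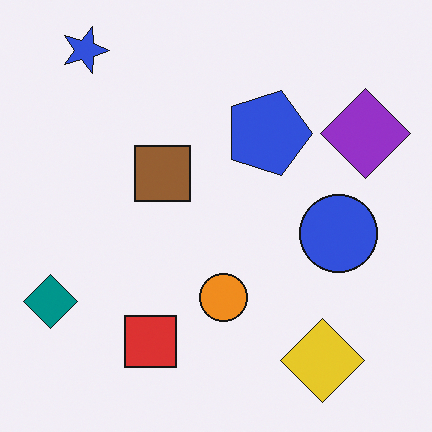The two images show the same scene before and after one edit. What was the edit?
The second image is the first rotated 90° clockwise.

The blue star sits in the bottom-left of the first image and the top-left of the second — consistent with a whole-image 90° clockwise rotation.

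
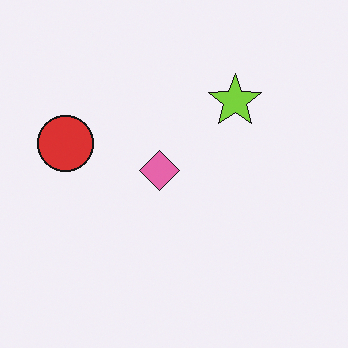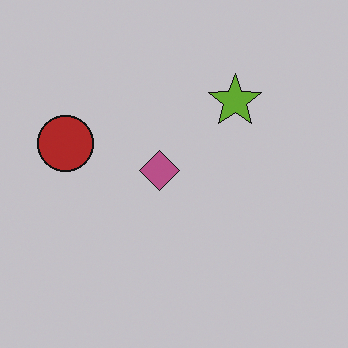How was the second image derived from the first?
It was darkened a little.

Every pixel — background and shapes alike — is uniformly darkened.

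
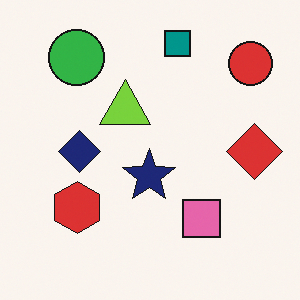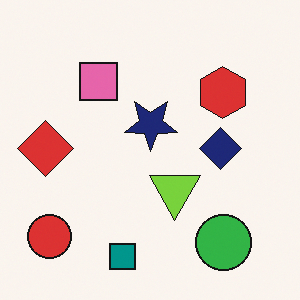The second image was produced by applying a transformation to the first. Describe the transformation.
The image was rotated 180°.

The red circle sits in the top-right of the first image and the bottom-left of the second — consistent with a whole-image 180° rotation.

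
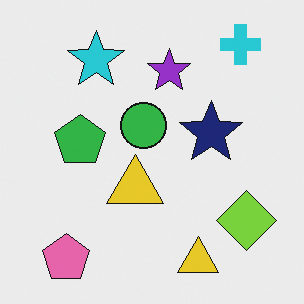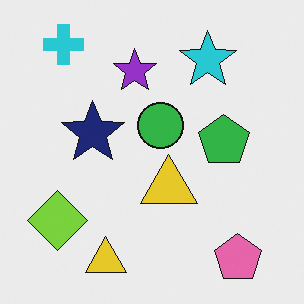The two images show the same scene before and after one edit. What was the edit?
The second image is the first flipped horizontally (left ↔ right).

The lime diamond is in the bottom-right of the first image and the bottom-left of the second — shapes on opposite sides of the vertical midline have swapped in a mirror flip.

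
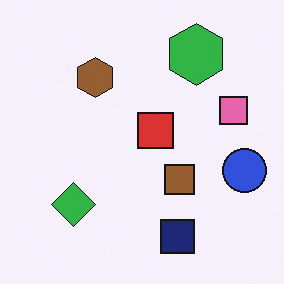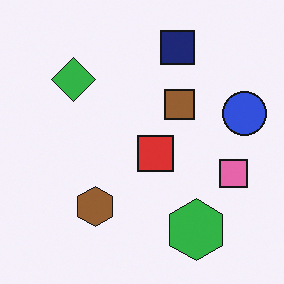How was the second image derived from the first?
This is the original image flipped vertically (top ↔ bottom).

The navy square is in the bottom of the first image and the top of the second — shapes on opposite sides of the horizontal midline have swapped in a mirror flip.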